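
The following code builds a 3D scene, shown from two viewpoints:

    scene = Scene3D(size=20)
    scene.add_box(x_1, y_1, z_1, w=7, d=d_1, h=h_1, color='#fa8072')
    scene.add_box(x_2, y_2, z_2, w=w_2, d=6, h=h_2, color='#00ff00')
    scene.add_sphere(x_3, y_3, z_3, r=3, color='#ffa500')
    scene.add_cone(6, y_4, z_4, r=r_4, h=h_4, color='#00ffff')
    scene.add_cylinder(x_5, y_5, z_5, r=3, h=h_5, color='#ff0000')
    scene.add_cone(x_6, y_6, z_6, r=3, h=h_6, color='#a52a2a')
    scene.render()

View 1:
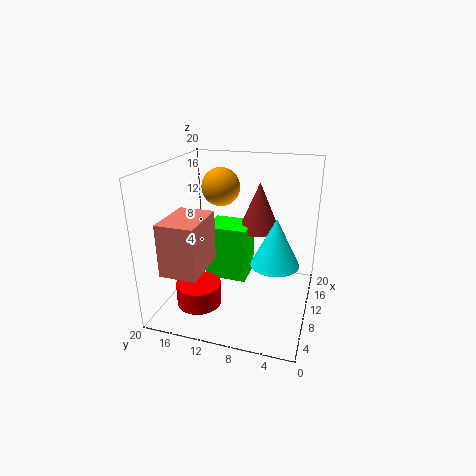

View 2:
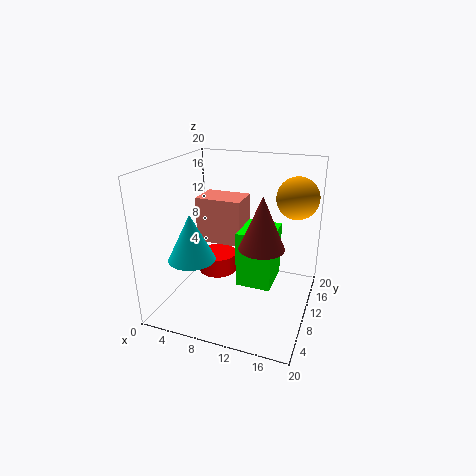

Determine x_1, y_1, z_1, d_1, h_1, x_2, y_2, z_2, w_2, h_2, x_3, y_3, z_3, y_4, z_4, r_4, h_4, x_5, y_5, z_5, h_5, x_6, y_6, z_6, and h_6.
x_1 = 2, y_1 = 13, z_1 = 7, d_1 = 5, h_1 = 7, x_2 = 10, y_2 = 9, z_2 = 3, w_2 = 5, h_2 = 8, x_3 = 17, y_3 = 15, z_3 = 15, y_4 = 4, z_4 = 9, r_4 = 3, h_4 = 6, x_5 = 5, y_5 = 14, z_5 = 2, h_5 = 3, x_6 = 14, y_6 = 8, z_6 = 10, h_6 = 7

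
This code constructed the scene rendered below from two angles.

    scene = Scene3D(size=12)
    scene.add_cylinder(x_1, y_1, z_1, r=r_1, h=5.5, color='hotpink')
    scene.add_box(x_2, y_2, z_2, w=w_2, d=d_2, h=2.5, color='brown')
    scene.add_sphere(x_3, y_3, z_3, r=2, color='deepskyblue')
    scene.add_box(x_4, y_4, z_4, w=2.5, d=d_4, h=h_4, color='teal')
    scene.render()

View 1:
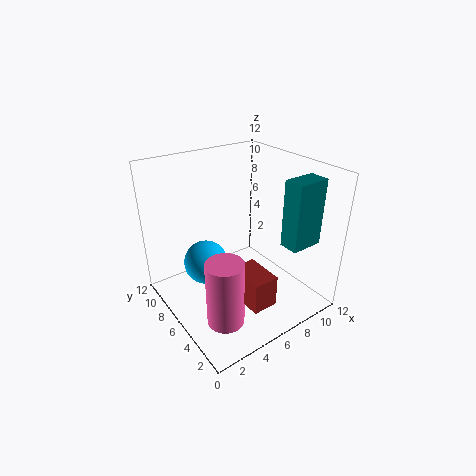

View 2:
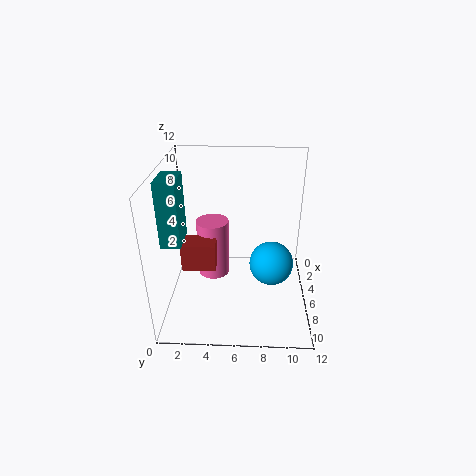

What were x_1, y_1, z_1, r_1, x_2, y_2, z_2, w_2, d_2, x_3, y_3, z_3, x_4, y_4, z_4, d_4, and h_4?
x_1 = 3; y_1 = 3.5; z_1 = 0.5; r_1 = 1.5; x_2 = 4; y_2 = 1; z_2 = 2.5; w_2 = 2; d_2 = 3; x_3 = 4.5; y_3 = 9; z_3 = 2.5; x_4 = 7; y_4 = 0.5; z_4 = 7; d_4 = 1.5; h_4 = 5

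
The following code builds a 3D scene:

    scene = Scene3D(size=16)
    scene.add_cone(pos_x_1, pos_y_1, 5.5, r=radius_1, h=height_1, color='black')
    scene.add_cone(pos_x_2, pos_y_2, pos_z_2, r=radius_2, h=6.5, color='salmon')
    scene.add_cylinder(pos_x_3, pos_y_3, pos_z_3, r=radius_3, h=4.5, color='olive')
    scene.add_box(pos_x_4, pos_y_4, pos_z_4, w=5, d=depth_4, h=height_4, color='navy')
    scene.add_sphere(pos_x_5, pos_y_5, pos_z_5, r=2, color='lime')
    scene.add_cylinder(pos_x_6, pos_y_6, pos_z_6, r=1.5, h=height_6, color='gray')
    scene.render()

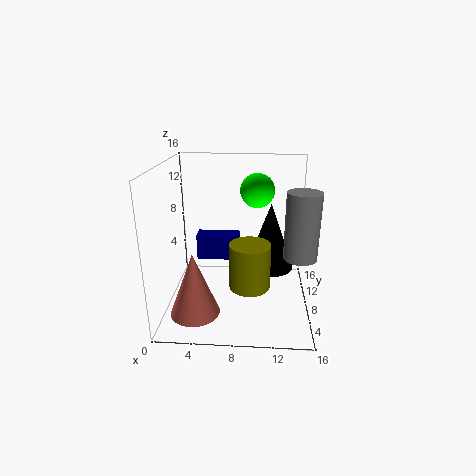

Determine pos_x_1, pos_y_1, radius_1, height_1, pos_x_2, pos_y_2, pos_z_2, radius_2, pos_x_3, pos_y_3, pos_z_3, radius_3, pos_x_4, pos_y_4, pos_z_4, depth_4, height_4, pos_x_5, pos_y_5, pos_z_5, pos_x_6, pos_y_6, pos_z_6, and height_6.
pos_x_1 = 11.5
pos_y_1 = 6.5
radius_1 = 2.5
height_1 = 7
pos_x_2 = 4
pos_y_2 = 2.5
pos_z_2 = 2
radius_2 = 2.5
pos_x_3 = 9.5
pos_y_3 = 3
pos_z_3 = 5
radius_3 = 2
pos_x_4 = 3
pos_y_4 = 9.5
pos_z_4 = 4.5
depth_4 = 2
height_4 = 3
pos_x_5 = 10
pos_y_5 = 11.5
pos_z_5 = 12.5
pos_x_6 = 14
pos_y_6 = 1.5
pos_z_6 = 9
height_6 = 6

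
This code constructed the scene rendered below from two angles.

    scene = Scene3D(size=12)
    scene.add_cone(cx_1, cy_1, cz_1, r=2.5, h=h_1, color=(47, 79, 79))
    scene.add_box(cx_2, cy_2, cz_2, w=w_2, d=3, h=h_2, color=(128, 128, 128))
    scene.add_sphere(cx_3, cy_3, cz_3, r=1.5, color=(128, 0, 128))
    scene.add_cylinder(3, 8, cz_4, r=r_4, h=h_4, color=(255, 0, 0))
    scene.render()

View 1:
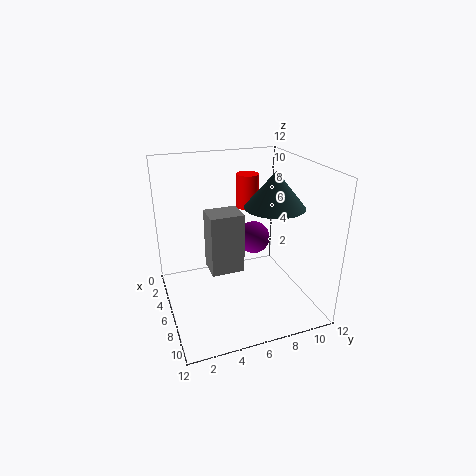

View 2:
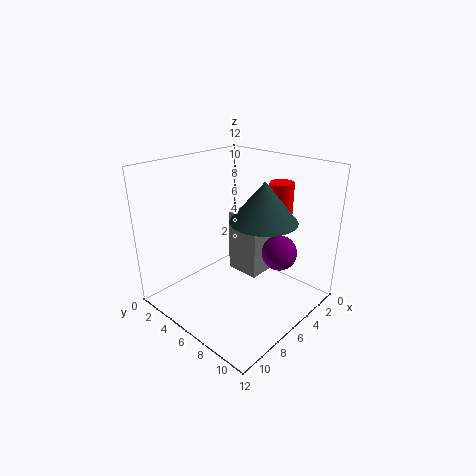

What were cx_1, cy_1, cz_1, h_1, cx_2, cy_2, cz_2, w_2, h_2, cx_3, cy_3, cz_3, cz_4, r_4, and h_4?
cx_1 = 6.5; cy_1 = 9; cz_1 = 8.5; h_1 = 3; cx_2 = 2.5; cy_2 = 4; cz_2 = 2; w_2 = 2.5; h_2 = 5.5; cx_3 = 3.5; cy_3 = 8.5; cz_3 = 4.5; cz_4 = 7.5; r_4 = 1; h_4 = 3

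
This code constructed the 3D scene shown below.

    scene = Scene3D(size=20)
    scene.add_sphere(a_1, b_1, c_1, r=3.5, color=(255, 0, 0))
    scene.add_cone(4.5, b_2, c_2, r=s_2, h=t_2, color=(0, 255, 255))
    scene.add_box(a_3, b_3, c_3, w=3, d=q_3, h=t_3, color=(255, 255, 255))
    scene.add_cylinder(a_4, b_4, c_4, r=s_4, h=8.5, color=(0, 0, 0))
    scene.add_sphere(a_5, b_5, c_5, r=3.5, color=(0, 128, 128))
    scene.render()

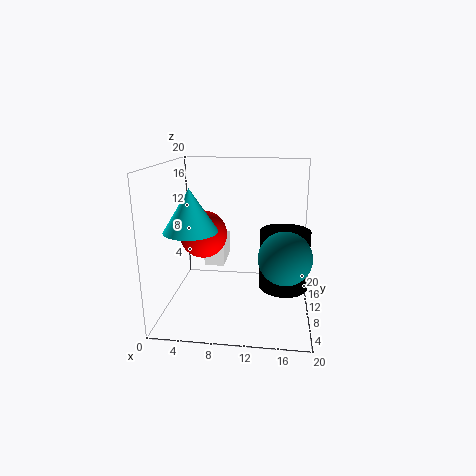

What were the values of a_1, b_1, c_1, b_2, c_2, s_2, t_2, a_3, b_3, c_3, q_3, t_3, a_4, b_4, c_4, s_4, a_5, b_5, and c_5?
a_1 = 4.5, b_1 = 12.5, c_1 = 9.5, b_2 = 6, c_2 = 12, s_2 = 3.5, t_2 = 5.5, a_3 = 4.5, b_3 = 12.5, c_3 = 4.5, q_3 = 6.5, t_3 = 3.5, a_4 = 16.5, b_4 = 11, c_4 = 2.5, s_4 = 3.5, a_5 = 16.5, b_5 = 7, c_5 = 8.5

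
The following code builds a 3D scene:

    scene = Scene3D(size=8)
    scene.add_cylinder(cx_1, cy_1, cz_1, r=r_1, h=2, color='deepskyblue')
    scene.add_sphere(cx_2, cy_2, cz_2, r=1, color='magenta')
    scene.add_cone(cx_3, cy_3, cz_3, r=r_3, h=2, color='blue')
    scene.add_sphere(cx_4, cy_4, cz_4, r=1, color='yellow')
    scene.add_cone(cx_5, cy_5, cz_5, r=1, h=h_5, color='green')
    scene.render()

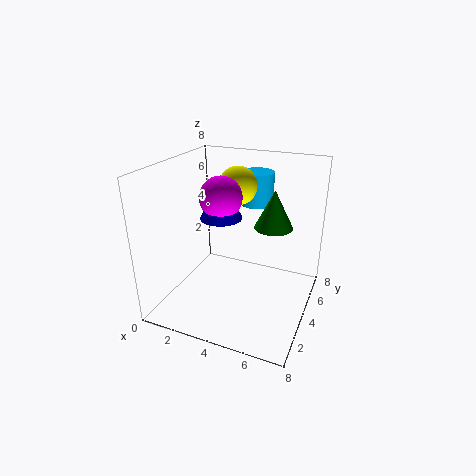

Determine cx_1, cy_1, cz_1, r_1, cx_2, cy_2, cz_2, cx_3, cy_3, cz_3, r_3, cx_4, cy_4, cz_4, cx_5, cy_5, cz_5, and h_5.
cx_1 = 4; cy_1 = 7; cz_1 = 5; r_1 = 1; cx_2 = 4; cy_2 = 2; cz_2 = 7; cx_3 = 4; cy_3 = 2; cz_3 = 6; r_3 = 1; cx_4 = 4; cy_4 = 4; cz_4 = 7; cx_5 = 6; cy_5 = 4; cz_5 = 5; h_5 = 2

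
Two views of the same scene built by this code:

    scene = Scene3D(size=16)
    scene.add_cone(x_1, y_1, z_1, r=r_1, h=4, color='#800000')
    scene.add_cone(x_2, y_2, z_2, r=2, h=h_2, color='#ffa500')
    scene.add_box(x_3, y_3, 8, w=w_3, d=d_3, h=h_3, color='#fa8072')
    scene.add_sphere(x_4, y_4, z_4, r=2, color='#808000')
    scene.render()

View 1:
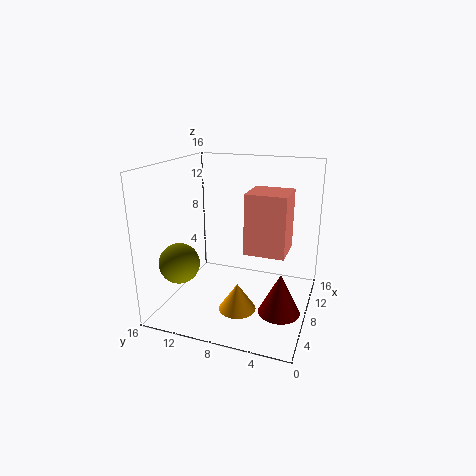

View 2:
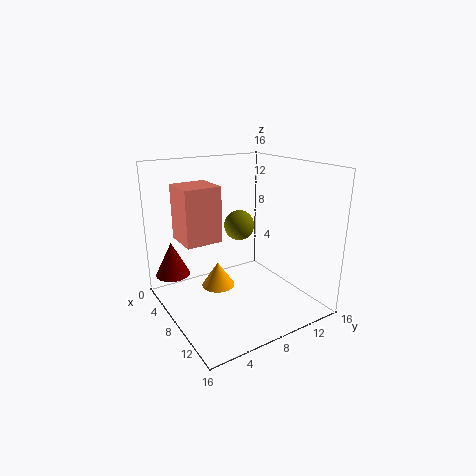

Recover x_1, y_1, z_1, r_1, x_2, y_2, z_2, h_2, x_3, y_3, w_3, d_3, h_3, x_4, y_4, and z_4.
x_1 = 3; y_1 = 2; z_1 = 3; r_1 = 2; x_2 = 5; y_2 = 7; z_2 = 1; h_2 = 3; x_3 = 4; y_3 = 2; w_3 = 4; d_3 = 4; h_3 = 6; x_4 = 2; y_4 = 12; z_4 = 7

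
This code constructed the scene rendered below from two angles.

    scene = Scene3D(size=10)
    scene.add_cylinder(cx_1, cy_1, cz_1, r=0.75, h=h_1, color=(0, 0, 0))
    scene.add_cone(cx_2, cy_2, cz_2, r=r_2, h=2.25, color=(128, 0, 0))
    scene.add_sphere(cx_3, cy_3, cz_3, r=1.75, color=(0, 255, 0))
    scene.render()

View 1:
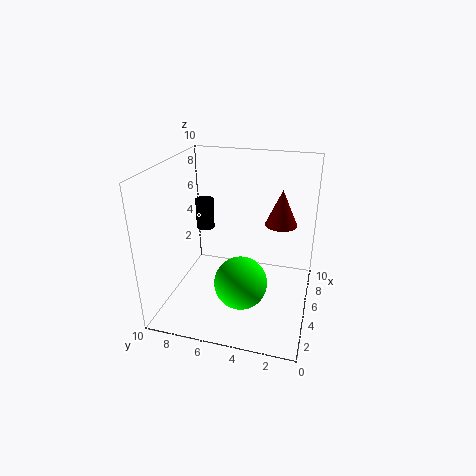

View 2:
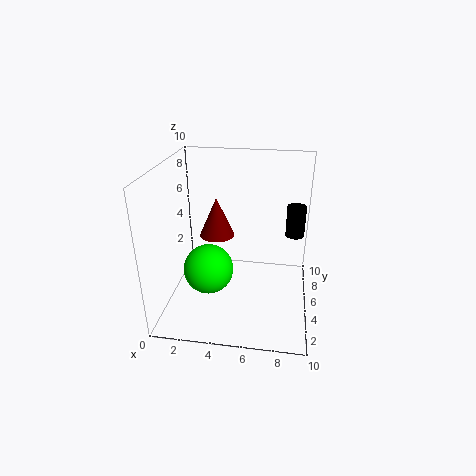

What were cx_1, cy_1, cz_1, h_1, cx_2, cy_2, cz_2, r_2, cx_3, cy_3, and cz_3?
cx_1 = 9
cy_1 = 9
cz_1 = 3.5
h_1 = 2.5
cx_2 = 4.25
cy_2 = 2
cz_2 = 6.75
r_2 = 1
cx_3 = 3
cy_3 = 4.25
cz_3 = 2.75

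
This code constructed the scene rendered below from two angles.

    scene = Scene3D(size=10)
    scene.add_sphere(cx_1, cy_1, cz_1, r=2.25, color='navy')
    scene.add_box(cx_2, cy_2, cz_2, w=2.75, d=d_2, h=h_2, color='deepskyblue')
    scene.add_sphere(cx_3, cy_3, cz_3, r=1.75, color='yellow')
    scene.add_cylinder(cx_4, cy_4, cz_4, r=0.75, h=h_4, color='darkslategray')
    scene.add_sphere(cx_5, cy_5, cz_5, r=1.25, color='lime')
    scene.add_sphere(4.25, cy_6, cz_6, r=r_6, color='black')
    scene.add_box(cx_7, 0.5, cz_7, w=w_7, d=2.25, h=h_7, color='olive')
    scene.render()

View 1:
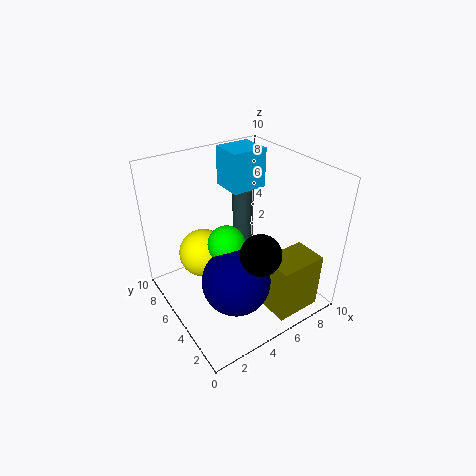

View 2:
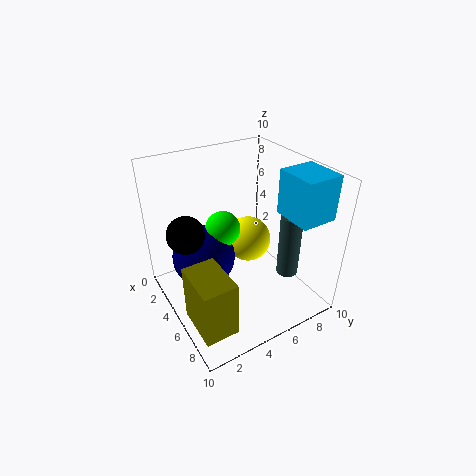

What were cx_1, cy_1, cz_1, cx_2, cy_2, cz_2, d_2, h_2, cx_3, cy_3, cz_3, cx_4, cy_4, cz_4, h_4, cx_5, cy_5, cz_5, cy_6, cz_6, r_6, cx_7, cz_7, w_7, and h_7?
cx_1 = 3.5, cy_1 = 3, cz_1 = 3.25, cx_2 = 6.25, cy_2 = 7.25, cz_2 = 7, d_2 = 2.5, h_2 = 3, cx_3 = 3.25, cy_3 = 7, cz_3 = 3.25, cx_4 = 7.25, cy_4 = 7.75, cz_4 = 2.5, h_4 = 4.5, cx_5 = 3.75, cy_5 = 4.5, cz_5 = 5.25, cy_6 = 1.5, cz_6 = 6, r_6 = 1.25, cx_7 = 5.5, cz_7 = 0.5, w_7 = 3.25, h_7 = 4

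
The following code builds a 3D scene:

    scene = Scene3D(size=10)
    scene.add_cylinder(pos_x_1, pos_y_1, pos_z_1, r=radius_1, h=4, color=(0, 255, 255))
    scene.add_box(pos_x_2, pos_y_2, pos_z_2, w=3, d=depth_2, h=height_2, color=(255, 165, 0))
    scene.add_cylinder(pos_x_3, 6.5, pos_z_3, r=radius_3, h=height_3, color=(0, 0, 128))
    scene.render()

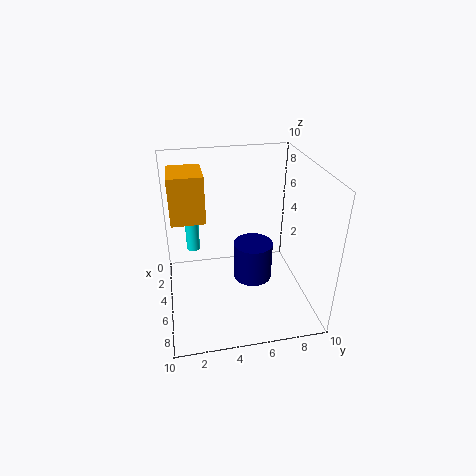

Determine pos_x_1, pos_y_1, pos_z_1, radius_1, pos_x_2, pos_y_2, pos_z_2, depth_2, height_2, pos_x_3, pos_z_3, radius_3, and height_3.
pos_x_1 = 2.5, pos_y_1 = 2, pos_z_1 = 3, radius_1 = 0.5, pos_x_2 = 0.5, pos_y_2 = 0.5, pos_z_2 = 5.5, depth_2 = 2.5, height_2 = 3.5, pos_x_3 = 3.5, pos_z_3 = 0.5, radius_3 = 1.5, height_3 = 3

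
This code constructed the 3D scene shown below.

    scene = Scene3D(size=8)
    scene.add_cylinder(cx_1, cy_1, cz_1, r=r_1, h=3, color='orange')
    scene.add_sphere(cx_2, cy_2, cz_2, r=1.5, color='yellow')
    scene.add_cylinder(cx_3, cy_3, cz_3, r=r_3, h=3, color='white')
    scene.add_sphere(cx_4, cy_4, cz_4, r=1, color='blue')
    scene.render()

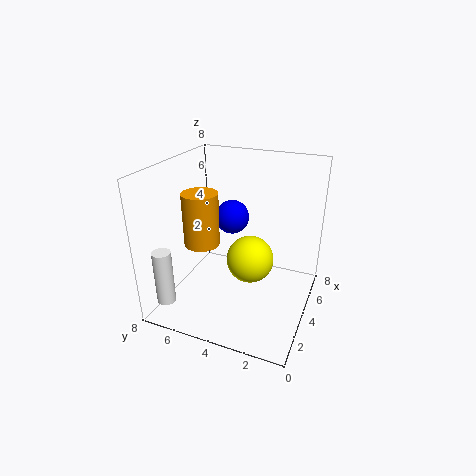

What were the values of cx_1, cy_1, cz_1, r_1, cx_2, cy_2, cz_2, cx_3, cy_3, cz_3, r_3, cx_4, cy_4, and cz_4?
cx_1 = 3.5; cy_1 = 6; cz_1 = 3.5; r_1 = 1; cx_2 = 6; cy_2 = 4; cz_2 = 1.5; cx_3 = 1; cy_3 = 7; cz_3 = 1; r_3 = 0.5; cx_4 = 5.5; cy_4 = 5; cz_4 = 4.5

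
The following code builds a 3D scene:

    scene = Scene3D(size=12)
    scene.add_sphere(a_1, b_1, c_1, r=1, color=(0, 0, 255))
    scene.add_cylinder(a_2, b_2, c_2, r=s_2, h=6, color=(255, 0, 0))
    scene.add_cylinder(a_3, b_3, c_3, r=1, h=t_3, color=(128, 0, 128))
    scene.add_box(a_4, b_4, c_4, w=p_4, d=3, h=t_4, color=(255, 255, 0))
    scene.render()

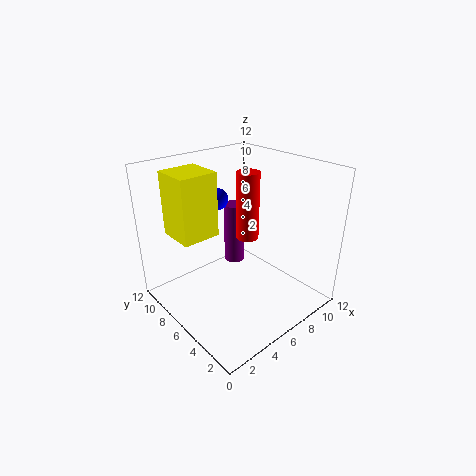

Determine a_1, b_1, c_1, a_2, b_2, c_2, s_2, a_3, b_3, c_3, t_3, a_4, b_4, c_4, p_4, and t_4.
a_1 = 7, b_1 = 10, c_1 = 8, a_2 = 8, b_2 = 7, c_2 = 5, s_2 = 1, a_3 = 9, b_3 = 10, c_3 = 1, t_3 = 6, a_4 = 1, b_4 = 6, c_4 = 7, p_4 = 3, t_4 = 5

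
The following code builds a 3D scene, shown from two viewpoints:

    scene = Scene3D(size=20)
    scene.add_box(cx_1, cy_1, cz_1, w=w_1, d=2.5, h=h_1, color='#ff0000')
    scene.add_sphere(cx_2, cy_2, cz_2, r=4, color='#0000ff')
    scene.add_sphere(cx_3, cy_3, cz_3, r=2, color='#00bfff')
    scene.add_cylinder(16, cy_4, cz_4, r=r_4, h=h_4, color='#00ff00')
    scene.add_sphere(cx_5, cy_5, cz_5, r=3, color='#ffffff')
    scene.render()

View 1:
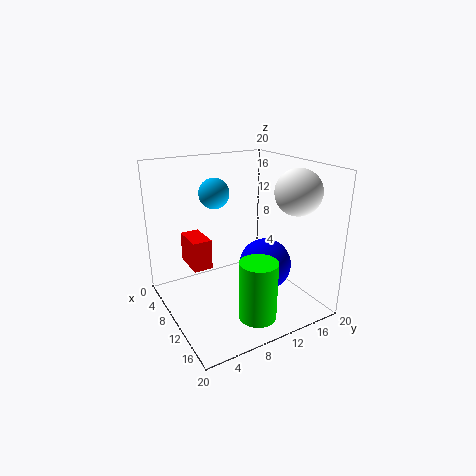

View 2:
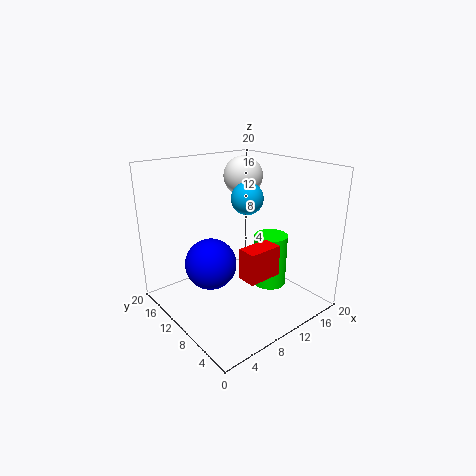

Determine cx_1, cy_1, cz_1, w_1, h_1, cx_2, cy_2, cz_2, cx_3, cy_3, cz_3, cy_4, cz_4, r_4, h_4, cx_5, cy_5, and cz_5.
cx_1 = 6.5; cy_1 = 3; cz_1 = 7; w_1 = 4.5; h_1 = 4; cx_2 = 9; cy_2 = 15.5; cz_2 = 4; cx_3 = 9; cy_3 = 7; cz_3 = 16.5; cy_4 = 9.5; cz_4 = 1; r_4 = 2.5; h_4 = 8; cx_5 = 15.5; cy_5 = 15.5; cz_5 = 17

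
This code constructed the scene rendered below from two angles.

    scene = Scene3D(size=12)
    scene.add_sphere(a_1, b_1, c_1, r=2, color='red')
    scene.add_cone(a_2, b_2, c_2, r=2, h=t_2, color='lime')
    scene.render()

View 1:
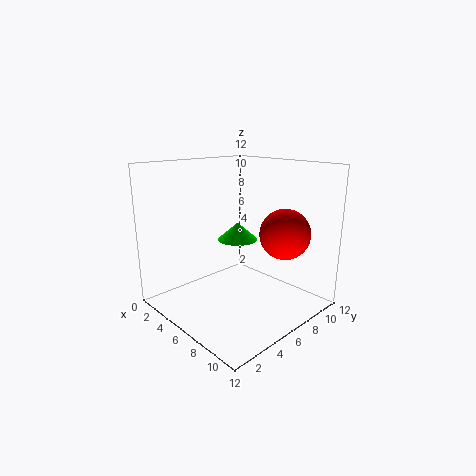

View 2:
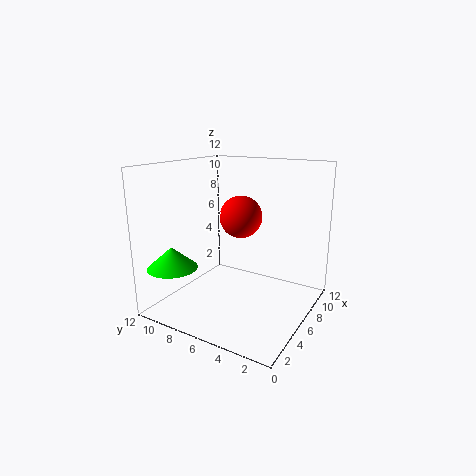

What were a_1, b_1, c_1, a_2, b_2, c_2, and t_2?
a_1 = 9.5
b_1 = 7.75
c_1 = 6.75
a_2 = 2
b_2 = 9.75
c_2 = 4
t_2 = 1.75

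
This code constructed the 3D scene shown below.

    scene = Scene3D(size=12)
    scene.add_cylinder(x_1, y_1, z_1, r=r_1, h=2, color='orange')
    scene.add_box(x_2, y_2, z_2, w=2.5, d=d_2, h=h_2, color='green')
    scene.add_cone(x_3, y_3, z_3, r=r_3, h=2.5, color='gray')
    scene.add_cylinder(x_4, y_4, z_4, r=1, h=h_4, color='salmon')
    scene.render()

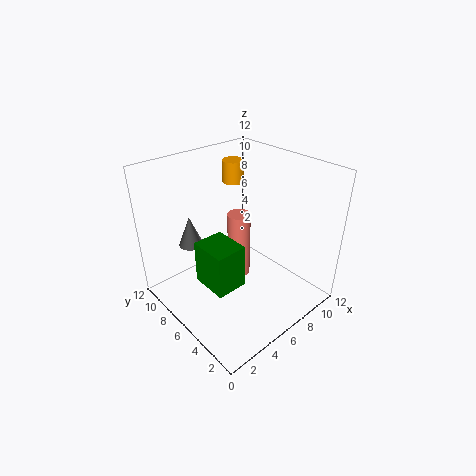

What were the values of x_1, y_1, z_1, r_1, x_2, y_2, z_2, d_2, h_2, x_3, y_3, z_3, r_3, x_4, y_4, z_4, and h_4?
x_1 = 9, y_1 = 10, z_1 = 9, r_1 = 1, x_2 = 2, y_2 = 3.5, z_2 = 3.5, d_2 = 3, h_2 = 3.5, x_3 = 3, y_3 = 8.5, z_3 = 5.5, r_3 = 1, x_4 = 7, y_4 = 7, z_4 = 1.5, h_4 = 6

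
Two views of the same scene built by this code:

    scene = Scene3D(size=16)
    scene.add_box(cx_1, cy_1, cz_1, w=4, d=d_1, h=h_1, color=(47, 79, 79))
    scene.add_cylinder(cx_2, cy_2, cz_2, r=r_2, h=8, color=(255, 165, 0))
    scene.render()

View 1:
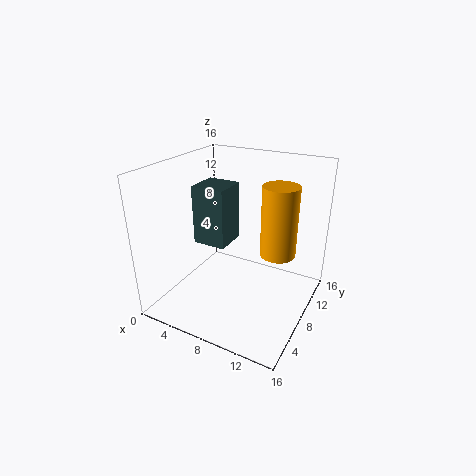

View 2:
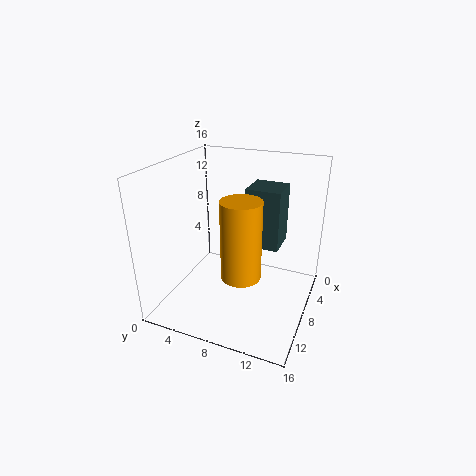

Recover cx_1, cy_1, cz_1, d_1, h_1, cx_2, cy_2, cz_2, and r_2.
cx_1 = 2, cy_1 = 8, cz_1 = 6, d_1 = 4, h_1 = 7, cx_2 = 12, cy_2 = 10, cz_2 = 6, r_2 = 2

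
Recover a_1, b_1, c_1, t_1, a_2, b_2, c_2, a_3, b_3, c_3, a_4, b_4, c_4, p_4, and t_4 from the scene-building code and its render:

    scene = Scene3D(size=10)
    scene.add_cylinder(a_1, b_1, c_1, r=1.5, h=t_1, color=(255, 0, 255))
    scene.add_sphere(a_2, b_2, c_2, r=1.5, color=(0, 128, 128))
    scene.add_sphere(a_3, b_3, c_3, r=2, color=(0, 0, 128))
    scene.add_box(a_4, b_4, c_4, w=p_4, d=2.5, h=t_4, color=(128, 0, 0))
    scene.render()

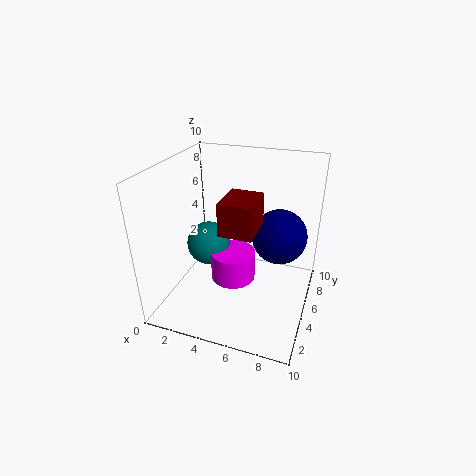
a_1 = 5
b_1 = 4
c_1 = 2.5
t_1 = 2
a_2 = 3
b_2 = 4.5
c_2 = 4.5
a_3 = 7.5
b_3 = 7
c_3 = 4.5
a_4 = 5
b_4 = 1.5
c_4 = 7
p_4 = 2
t_4 = 2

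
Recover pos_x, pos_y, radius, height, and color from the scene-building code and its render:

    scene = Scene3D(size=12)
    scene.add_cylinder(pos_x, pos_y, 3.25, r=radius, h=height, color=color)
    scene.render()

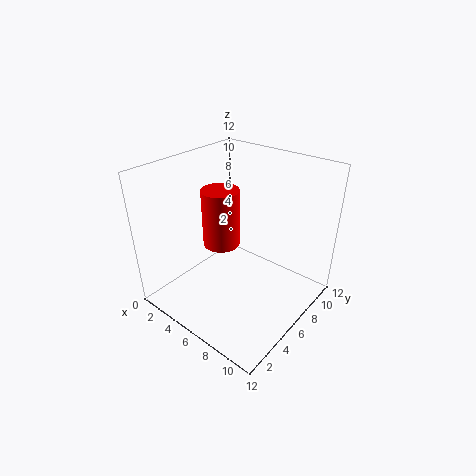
pos_x = 2.5, pos_y = 7.75, radius = 1.75, height = 5.5, color = 'red'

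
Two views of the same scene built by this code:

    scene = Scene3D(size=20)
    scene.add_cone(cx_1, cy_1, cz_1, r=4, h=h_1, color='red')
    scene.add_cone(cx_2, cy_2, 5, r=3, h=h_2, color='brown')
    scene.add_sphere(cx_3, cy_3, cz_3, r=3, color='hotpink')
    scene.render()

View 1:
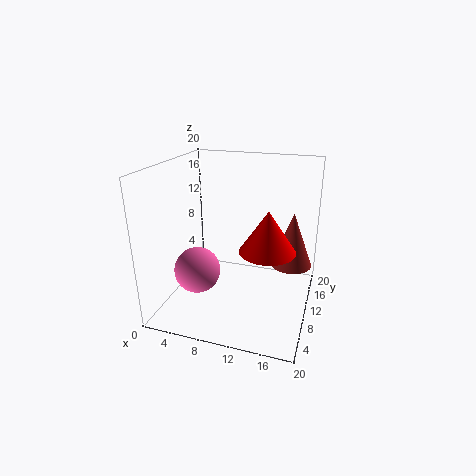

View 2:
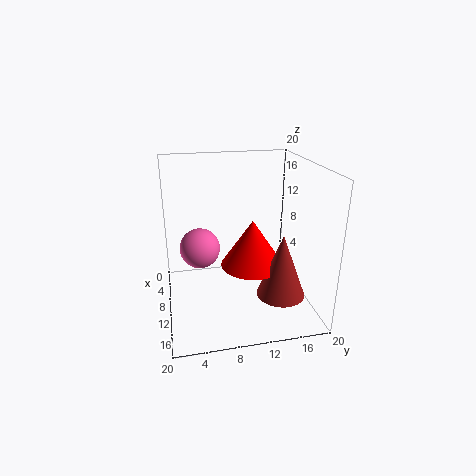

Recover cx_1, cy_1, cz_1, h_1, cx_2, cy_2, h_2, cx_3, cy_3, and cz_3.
cx_1 = 14; cy_1 = 11; cz_1 = 8; h_1 = 6; cx_2 = 17; cy_2 = 14; h_2 = 8; cx_3 = 6; cy_3 = 5; cz_3 = 7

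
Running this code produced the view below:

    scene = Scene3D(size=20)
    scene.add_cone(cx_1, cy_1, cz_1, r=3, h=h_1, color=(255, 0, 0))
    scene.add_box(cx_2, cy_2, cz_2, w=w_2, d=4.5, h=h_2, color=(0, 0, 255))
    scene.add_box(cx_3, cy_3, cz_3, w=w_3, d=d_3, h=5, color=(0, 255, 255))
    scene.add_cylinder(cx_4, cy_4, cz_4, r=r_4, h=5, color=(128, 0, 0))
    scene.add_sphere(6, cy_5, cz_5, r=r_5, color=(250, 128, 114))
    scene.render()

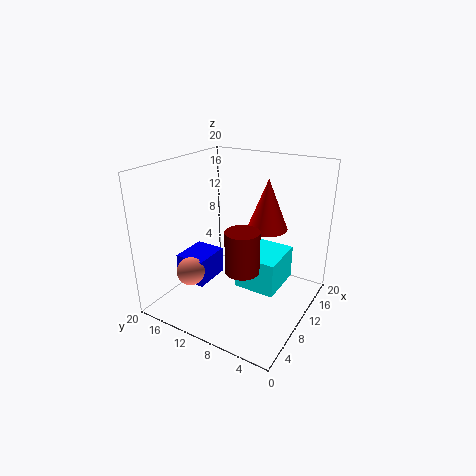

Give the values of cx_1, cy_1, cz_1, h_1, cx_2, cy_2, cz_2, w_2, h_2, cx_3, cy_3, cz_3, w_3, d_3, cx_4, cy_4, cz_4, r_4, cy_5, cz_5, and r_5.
cx_1 = 15; cy_1 = 8; cz_1 = 10; h_1 = 7.5; cx_2 = 6.5; cy_2 = 14; cz_2 = 2.5; w_2 = 5.5; h_2 = 4; cx_3 = 10; cy_3 = 4.5; cz_3 = 2; w_3 = 7; d_3 = 6; cx_4 = 3.5; cy_4 = 5.5; cz_4 = 9.5; r_4 = 2; cy_5 = 15.5; cz_5 = 5; r_5 = 2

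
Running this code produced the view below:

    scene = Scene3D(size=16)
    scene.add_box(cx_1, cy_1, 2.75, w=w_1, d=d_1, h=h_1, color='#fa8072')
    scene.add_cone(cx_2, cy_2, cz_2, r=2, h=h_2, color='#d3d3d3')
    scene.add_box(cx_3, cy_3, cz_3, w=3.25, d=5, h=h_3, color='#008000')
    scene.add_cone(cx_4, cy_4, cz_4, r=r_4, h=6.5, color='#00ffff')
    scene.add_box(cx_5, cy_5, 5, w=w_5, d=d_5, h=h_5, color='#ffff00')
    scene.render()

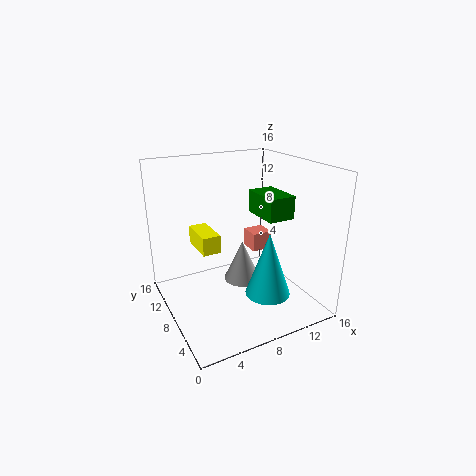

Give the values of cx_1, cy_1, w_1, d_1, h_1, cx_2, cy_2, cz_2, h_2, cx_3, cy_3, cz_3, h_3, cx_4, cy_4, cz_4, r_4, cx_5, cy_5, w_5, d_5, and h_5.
cx_1 = 13.25
cy_1 = 13.25
w_1 = 2.75
d_1 = 2.75
h_1 = 2.5
cx_2 = 8
cy_2 = 7
cz_2 = 3.5
h_2 = 4.5
cx_3 = 11.75
cy_3 = 7.25
cz_3 = 9.25
h_3 = 2.75
cx_4 = 8.5
cy_4 = 2.5
cz_4 = 4
r_4 = 2.25
cx_5 = 5
cy_5 = 11
w_5 = 2.25
d_5 = 4.75
h_5 = 2.25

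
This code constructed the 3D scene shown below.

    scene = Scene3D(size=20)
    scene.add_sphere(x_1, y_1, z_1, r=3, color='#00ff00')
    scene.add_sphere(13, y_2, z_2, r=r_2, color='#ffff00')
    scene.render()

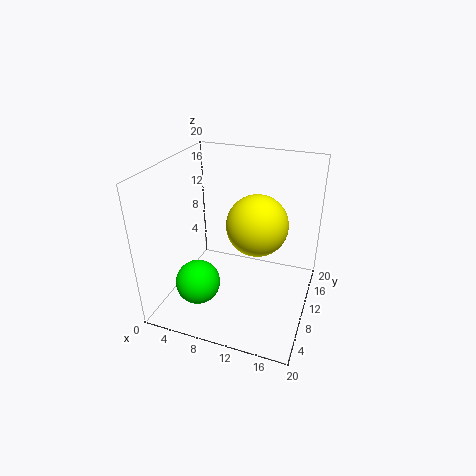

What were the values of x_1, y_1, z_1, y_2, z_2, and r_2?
x_1 = 6; y_1 = 5; z_1 = 5; y_2 = 9; z_2 = 13; r_2 = 4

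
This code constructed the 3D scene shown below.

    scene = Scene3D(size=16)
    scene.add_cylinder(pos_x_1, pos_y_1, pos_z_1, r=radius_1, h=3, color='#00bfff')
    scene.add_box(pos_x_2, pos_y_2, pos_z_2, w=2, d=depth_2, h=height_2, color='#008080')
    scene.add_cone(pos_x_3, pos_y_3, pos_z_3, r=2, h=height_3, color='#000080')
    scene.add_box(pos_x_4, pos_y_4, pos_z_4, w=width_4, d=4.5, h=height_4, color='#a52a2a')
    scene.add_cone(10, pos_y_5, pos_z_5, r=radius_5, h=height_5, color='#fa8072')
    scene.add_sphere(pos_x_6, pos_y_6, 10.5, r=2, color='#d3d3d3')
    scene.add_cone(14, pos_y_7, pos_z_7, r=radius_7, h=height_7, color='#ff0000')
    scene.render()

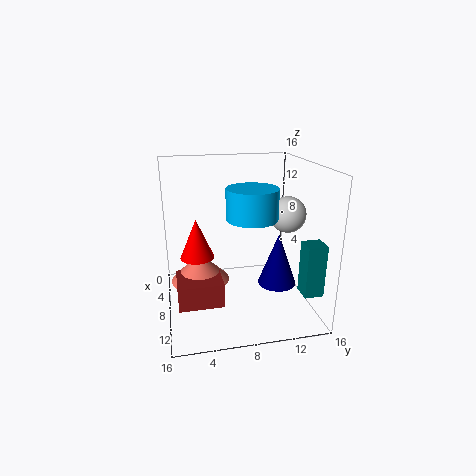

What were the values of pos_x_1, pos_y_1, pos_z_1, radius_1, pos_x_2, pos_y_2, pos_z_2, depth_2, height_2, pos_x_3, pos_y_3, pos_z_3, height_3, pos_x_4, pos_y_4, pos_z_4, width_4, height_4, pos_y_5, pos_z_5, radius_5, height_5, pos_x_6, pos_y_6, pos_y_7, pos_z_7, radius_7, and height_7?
pos_x_1 = 12, pos_y_1 = 8.5, pos_z_1 = 11.5, radius_1 = 2.5, pos_x_2 = 12.5, pos_y_2 = 13.5, pos_z_2 = 3.5, depth_2 = 2, height_2 = 5.5, pos_x_3 = 11.5, pos_y_3 = 11.5, pos_z_3 = 4, height_3 = 5.5, pos_x_4 = 9.5, pos_y_4 = 1, pos_z_4 = 3, width_4 = 4, height_4 = 2.5, pos_y_5 = 3.5, pos_z_5 = 4.5, radius_5 = 3, height_5 = 3, pos_x_6 = 8.5, pos_y_6 = 13.5, pos_y_7 = 3, pos_z_7 = 9, radius_7 = 1.5, height_7 = 3.5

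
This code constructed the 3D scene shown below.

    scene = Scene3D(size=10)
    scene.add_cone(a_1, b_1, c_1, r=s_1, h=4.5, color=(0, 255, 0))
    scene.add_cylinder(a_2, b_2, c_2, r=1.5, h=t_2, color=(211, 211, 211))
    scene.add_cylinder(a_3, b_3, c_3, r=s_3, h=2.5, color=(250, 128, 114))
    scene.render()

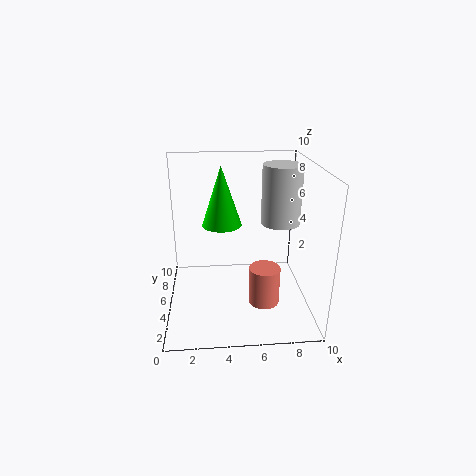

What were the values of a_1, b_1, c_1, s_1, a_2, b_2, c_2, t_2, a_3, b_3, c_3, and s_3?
a_1 = 4; b_1 = 7.5; c_1 = 5; s_1 = 1.5; a_2 = 8.5; b_2 = 7.5; c_2 = 5; t_2 = 4.5; a_3 = 6.5; b_3 = 2.5; c_3 = 1.5; s_3 = 1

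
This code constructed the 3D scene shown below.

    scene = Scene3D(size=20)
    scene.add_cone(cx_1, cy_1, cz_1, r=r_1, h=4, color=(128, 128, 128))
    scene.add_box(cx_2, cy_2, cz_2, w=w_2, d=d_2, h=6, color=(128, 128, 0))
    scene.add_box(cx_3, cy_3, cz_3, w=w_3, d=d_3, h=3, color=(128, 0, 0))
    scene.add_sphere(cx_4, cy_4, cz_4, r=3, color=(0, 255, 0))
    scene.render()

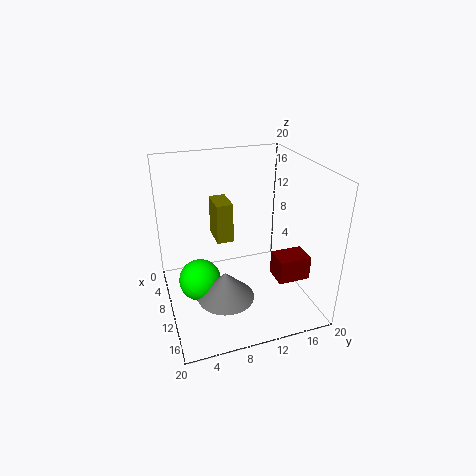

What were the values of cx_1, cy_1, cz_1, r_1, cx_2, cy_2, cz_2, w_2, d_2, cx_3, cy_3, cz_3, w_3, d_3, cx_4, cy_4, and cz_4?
cx_1 = 12
cy_1 = 7.5
cz_1 = 2
r_1 = 4
cx_2 = 2
cy_2 = 8
cz_2 = 7.5
w_2 = 4.5
d_2 = 2.5
cx_3 = 15.5
cy_3 = 12.5
cz_3 = 7.5
w_3 = 3
d_3 = 4
cx_4 = 9
cy_4 = 4.5
cz_4 = 3.5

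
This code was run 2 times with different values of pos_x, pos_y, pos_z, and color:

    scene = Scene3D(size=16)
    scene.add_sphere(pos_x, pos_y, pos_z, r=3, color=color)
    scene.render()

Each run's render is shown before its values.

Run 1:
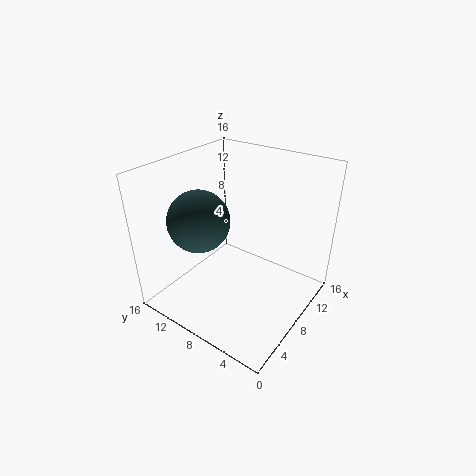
pos_x = 3
pos_y = 9
pos_z = 12
color = 'darkslategray'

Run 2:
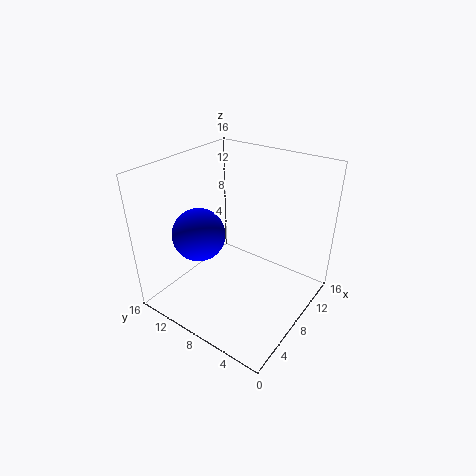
pos_x = 6
pos_y = 12
pos_z = 8
color = 'blue'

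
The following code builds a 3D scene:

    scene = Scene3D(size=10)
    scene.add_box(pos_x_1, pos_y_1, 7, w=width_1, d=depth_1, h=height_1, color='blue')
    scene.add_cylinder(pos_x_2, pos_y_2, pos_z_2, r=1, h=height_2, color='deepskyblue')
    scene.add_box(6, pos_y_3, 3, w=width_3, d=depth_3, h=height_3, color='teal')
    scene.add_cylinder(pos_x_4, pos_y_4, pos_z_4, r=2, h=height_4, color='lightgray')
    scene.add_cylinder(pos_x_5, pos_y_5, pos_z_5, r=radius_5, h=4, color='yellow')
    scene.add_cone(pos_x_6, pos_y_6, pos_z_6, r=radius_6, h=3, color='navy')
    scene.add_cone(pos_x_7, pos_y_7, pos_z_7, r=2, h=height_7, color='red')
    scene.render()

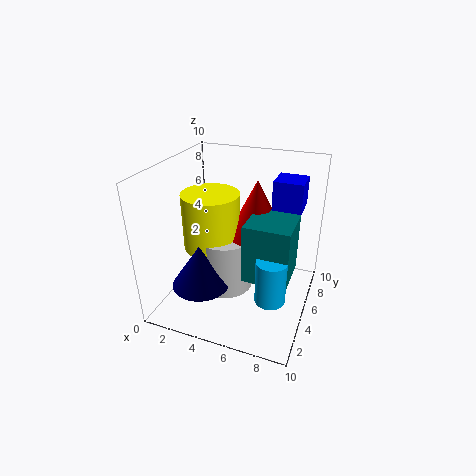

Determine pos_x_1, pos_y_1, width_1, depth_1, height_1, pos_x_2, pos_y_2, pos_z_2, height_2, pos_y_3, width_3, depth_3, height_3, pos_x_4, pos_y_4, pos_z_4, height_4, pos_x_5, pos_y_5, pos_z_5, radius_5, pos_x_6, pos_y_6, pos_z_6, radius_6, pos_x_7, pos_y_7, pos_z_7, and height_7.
pos_x_1 = 7, pos_y_1 = 6, width_1 = 2, depth_1 = 2, height_1 = 2, pos_x_2 = 8, pos_y_2 = 3, pos_z_2 = 2, height_2 = 3, pos_y_3 = 3, width_3 = 3, depth_3 = 3, height_3 = 4, pos_x_4 = 4, pos_y_4 = 5, pos_z_4 = 1, height_4 = 4, pos_x_5 = 3, pos_y_5 = 5, pos_z_5 = 4, radius_5 = 2, pos_x_6 = 3, pos_y_6 = 3, pos_z_6 = 2, radius_6 = 2, pos_x_7 = 6, pos_y_7 = 6, pos_z_7 = 5, height_7 = 4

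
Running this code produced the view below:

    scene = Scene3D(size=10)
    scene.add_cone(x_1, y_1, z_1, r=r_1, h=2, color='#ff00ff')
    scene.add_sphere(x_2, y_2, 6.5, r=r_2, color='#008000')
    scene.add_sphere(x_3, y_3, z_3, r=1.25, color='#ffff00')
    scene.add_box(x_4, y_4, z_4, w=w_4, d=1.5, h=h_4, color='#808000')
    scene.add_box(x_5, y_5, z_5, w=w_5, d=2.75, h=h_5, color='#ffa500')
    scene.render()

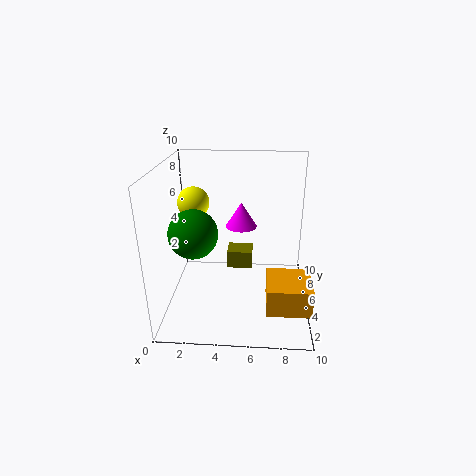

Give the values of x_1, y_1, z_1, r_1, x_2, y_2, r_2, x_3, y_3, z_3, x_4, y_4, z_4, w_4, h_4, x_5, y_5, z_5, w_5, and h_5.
x_1 = 5
y_1 = 8.75
z_1 = 4.25
r_1 = 1.25
x_2 = 2.5
y_2 = 2.25
r_2 = 1.5
x_3 = 1.25
y_3 = 8.5
z_3 = 6.25
x_4 = 4.25
y_4 = 4.75
z_4 = 2.75
w_4 = 1.75
h_4 = 1.25
x_5 = 7
y_5 = 0.5
z_5 = 2
w_5 = 2.75
h_5 = 1.75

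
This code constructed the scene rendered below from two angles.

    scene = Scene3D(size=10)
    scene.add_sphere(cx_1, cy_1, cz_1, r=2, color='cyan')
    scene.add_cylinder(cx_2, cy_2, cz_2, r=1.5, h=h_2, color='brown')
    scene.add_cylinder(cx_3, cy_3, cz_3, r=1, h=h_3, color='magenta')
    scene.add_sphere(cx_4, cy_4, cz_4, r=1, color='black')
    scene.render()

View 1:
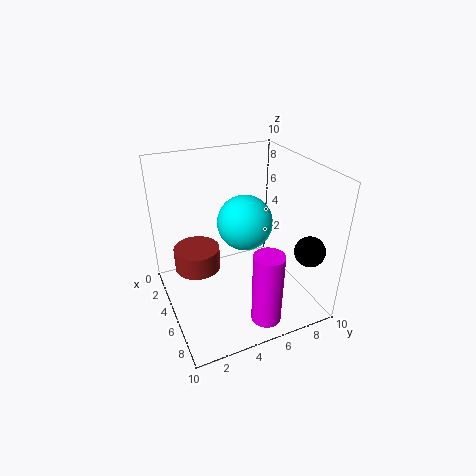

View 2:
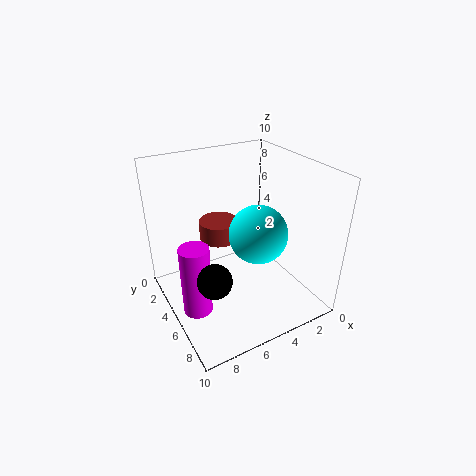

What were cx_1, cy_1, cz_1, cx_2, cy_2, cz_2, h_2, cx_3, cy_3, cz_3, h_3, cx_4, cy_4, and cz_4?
cx_1 = 4
cy_1 = 6
cz_1 = 5.5
cx_2 = 5
cy_2 = 2
cz_2 = 3.5
h_2 = 1.5
cx_3 = 8.5
cy_3 = 5.5
cz_3 = 0.5
h_3 = 5
cx_4 = 8.5
cy_4 = 8.5
cz_4 = 5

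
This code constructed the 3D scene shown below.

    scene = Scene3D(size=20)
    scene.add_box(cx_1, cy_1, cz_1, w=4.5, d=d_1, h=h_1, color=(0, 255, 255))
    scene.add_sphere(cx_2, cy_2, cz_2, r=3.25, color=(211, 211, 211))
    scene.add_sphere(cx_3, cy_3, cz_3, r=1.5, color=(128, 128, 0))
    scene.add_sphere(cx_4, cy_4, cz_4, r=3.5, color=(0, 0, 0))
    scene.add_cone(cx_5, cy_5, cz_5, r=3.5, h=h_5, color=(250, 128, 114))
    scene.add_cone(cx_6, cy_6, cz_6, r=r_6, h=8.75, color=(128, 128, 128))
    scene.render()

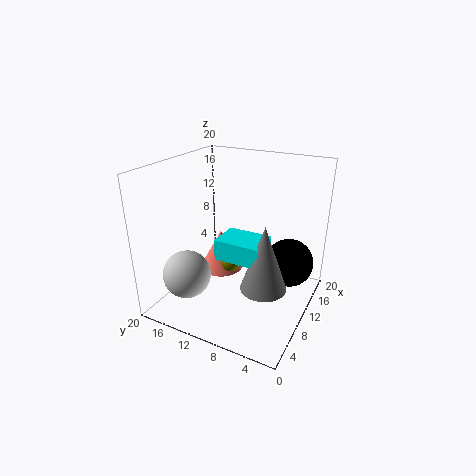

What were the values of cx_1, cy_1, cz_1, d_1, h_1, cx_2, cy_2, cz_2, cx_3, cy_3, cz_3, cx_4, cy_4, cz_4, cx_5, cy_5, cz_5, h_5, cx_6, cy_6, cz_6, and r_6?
cx_1 = 5.75; cy_1 = 5.25; cz_1 = 8.5; d_1 = 6; h_1 = 2.75; cx_2 = 4.5; cy_2 = 15; cz_2 = 5.75; cx_3 = 13.75; cy_3 = 13.25; cz_3 = 3.25; cx_4 = 14.25; cy_4 = 3.75; cz_4 = 5.5; cx_5 = 15; cy_5 = 15.75; cz_5 = 1.25; h_5 = 6.5; cx_6 = 7; cy_6 = 4.75; cz_6 = 5.25; r_6 = 3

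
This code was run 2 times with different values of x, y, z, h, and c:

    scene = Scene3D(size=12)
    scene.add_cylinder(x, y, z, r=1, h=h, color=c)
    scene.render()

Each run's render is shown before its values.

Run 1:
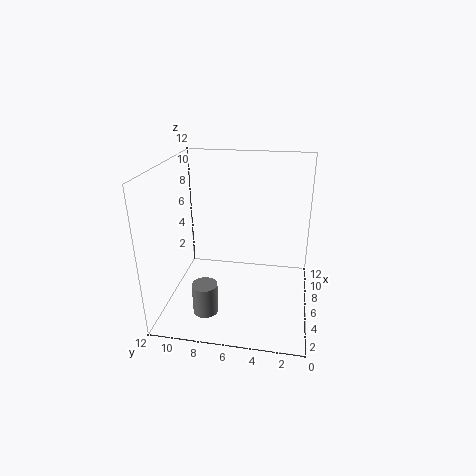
x = 2.5
y = 8
z = 1
h = 2.5
c = 'gray'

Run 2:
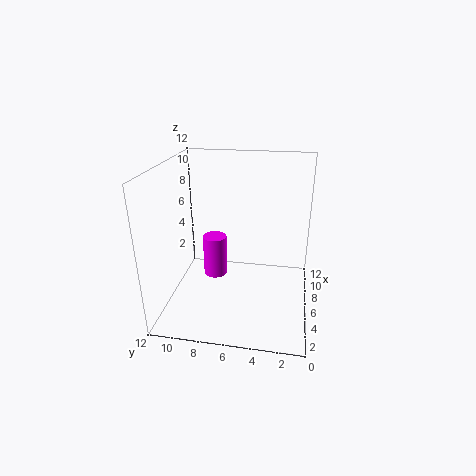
x = 6
y = 8
z = 2.5
h = 3.5
c = 'magenta'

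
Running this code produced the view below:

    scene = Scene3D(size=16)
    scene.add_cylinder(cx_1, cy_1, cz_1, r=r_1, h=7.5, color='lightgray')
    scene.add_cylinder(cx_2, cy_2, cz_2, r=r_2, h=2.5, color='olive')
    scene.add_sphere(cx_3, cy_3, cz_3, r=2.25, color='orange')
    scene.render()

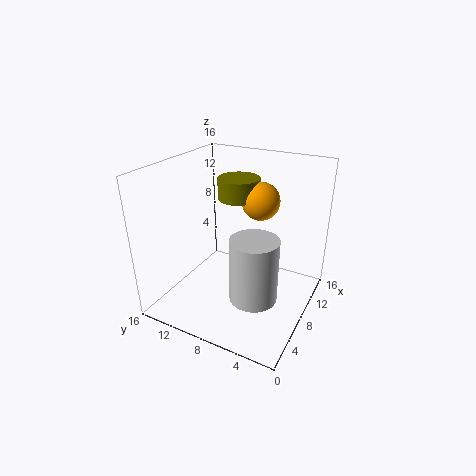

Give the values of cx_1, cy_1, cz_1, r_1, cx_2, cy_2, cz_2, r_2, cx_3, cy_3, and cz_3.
cx_1 = 7.5; cy_1 = 5.75; cz_1 = 1; r_1 = 2.75; cx_2 = 12; cy_2 = 10; cz_2 = 11; r_2 = 2.5; cx_3 = 12.25; cy_3 = 7.25; cz_3 = 11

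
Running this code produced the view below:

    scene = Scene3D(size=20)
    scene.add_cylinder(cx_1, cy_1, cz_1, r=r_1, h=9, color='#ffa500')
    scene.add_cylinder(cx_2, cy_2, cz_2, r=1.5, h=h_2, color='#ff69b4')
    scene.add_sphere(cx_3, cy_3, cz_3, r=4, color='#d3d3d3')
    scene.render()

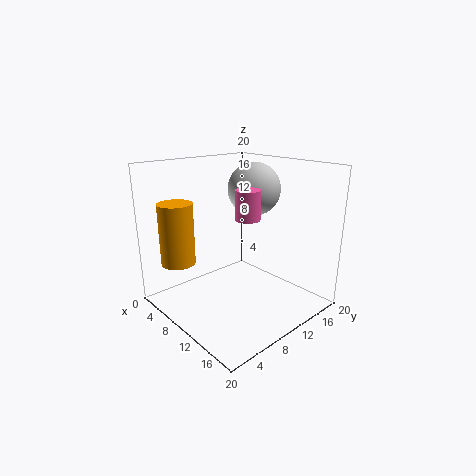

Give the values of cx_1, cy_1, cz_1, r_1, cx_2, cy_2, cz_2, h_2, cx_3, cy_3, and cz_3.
cx_1 = 3
cy_1 = 4.5
cz_1 = 5.5
r_1 = 2.5
cx_2 = 15
cy_2 = 7
cz_2 = 14.5
h_2 = 3.5
cx_3 = 7
cy_3 = 16
cz_3 = 15.5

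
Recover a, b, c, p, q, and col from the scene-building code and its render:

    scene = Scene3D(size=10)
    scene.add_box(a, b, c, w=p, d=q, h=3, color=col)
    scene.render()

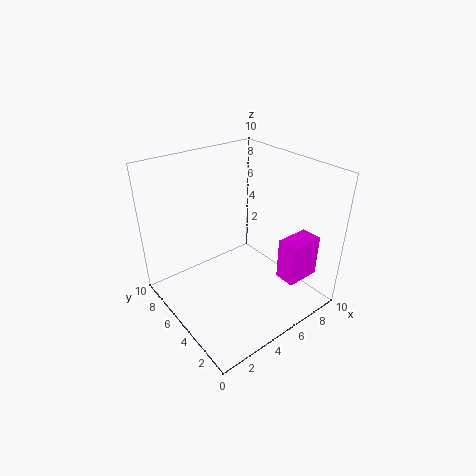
a = 7; b = 1.5; c = 2; p = 2.5; q = 1.5; col = 'magenta'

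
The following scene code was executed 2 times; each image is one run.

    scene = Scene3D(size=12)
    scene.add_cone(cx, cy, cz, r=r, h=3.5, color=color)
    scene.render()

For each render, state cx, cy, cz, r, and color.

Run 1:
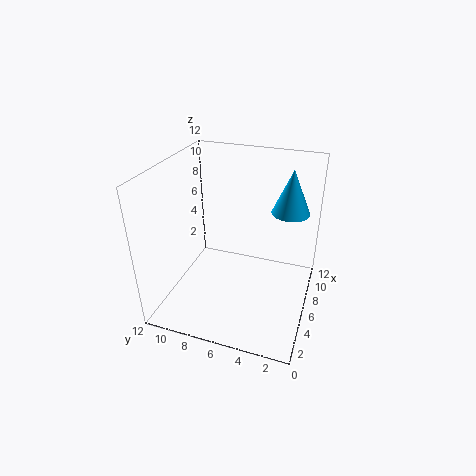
cx = 7; cy = 2; cz = 8.5; r = 1.5; color = 'deepskyblue'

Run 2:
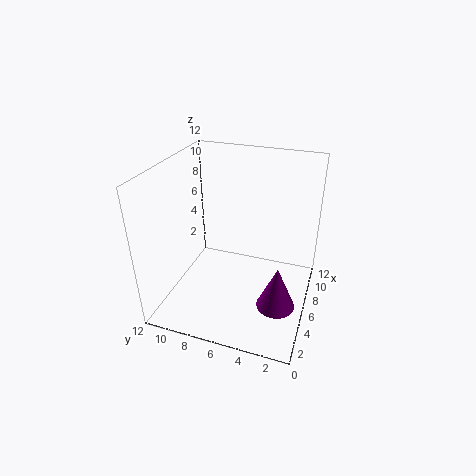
cx = 3.5; cy = 2; cz = 2; r = 1.5; color = 'purple'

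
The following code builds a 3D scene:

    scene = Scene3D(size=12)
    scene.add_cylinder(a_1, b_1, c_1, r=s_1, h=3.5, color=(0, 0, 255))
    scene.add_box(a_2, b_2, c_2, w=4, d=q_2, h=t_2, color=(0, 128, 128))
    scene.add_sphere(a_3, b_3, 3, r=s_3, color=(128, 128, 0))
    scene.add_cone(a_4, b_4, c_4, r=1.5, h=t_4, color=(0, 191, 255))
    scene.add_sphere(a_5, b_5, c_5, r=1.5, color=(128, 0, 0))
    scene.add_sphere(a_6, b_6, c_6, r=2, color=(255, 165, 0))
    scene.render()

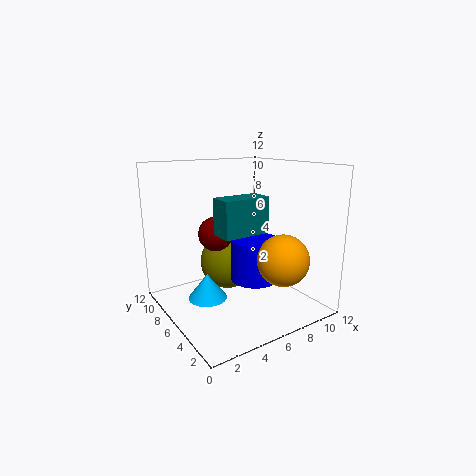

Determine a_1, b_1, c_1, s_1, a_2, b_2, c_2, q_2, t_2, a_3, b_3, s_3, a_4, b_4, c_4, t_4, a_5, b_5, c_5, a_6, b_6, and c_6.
a_1 = 7; b_1 = 5; c_1 = 2.5; s_1 = 2; a_2 = 4; b_2 = 4.5; c_2 = 6.5; q_2 = 2; t_2 = 3; a_3 = 6.5; b_3 = 8.5; s_3 = 2.5; a_4 = 2.5; b_4 = 5; c_4 = 2; t_4 = 2; a_5 = 5; b_5 = 8; c_5 = 6; a_6 = 7.5; b_6 = 2; c_6 = 5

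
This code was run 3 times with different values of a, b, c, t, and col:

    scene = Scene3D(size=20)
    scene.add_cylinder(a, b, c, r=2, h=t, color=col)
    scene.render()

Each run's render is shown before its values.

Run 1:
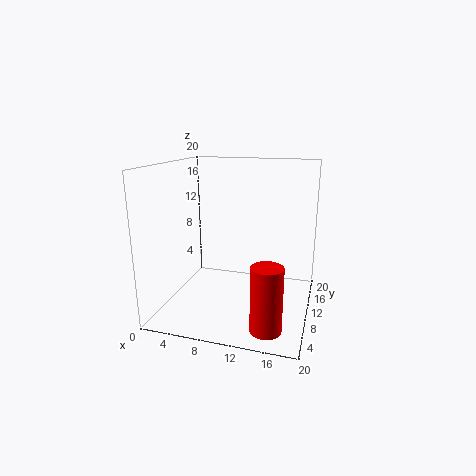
a = 15.5, b = 3.5, c = 0.5, t = 8.5, col = 'red'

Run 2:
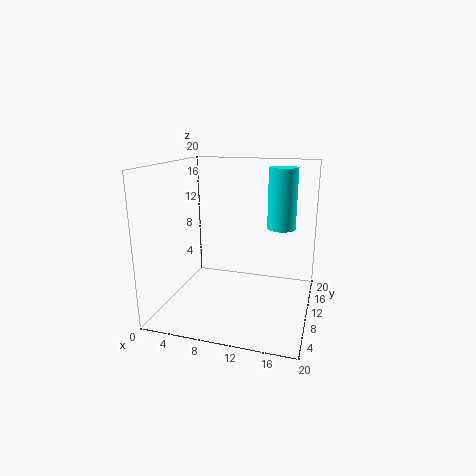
a = 15.5, b = 13, c = 11, t = 8.5, col = 'cyan'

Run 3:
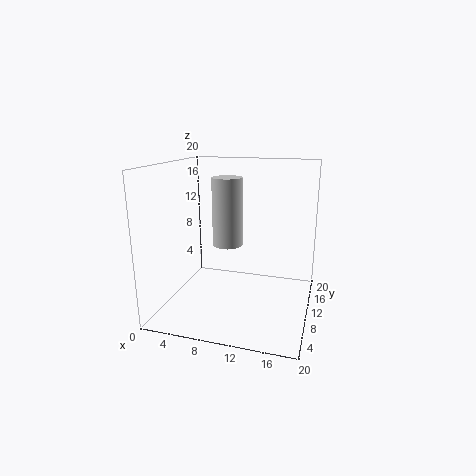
a = 9, b = 8.5, c = 9.5, t = 9, col = 'lightgray'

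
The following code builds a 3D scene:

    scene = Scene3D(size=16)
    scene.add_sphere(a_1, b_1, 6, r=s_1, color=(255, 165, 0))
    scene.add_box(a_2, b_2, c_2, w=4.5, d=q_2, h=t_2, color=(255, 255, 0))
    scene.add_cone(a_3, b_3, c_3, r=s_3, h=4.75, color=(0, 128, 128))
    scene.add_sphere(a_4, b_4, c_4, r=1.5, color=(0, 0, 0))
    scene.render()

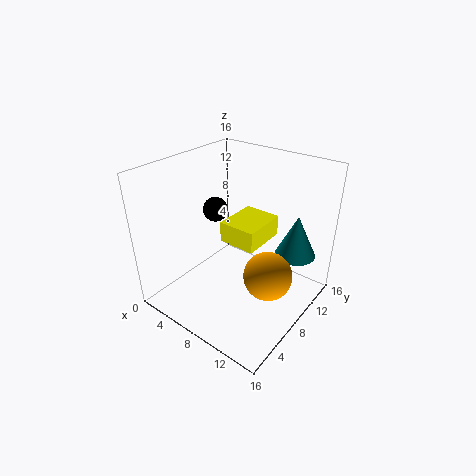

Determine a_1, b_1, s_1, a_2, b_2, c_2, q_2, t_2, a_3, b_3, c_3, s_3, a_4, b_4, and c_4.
a_1 = 13
b_1 = 6.5
s_1 = 2.5
a_2 = 5
b_2 = 8.5
c_2 = 6.25
q_2 = 5.5
t_2 = 2.5
a_3 = 13.25
b_3 = 11.75
c_3 = 6
s_3 = 2.25
a_4 = 3
b_4 = 10
c_4 = 9.25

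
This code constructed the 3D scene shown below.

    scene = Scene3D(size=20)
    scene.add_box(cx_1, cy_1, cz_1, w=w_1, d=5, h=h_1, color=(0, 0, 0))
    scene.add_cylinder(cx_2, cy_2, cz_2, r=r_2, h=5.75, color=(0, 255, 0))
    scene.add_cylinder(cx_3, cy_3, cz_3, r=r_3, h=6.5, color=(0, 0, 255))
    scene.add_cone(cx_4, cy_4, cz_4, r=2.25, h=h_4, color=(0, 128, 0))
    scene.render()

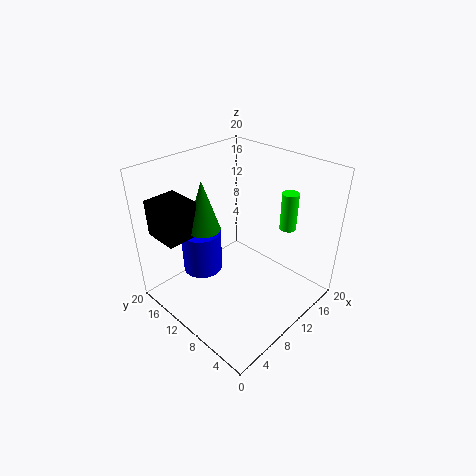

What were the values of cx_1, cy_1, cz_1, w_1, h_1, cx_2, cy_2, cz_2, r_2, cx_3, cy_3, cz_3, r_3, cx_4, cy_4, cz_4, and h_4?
cx_1 = 1.25, cy_1 = 13.25, cz_1 = 11, w_1 = 4.5, h_1 = 5, cx_2 = 18.25, cy_2 = 7.5, cz_2 = 9, r_2 = 1.25, cx_3 = 8.5, cy_3 = 16.25, cz_3 = 2.5, r_3 = 3, cx_4 = 6.75, cy_4 = 13.25, cz_4 = 11.5, h_4 = 7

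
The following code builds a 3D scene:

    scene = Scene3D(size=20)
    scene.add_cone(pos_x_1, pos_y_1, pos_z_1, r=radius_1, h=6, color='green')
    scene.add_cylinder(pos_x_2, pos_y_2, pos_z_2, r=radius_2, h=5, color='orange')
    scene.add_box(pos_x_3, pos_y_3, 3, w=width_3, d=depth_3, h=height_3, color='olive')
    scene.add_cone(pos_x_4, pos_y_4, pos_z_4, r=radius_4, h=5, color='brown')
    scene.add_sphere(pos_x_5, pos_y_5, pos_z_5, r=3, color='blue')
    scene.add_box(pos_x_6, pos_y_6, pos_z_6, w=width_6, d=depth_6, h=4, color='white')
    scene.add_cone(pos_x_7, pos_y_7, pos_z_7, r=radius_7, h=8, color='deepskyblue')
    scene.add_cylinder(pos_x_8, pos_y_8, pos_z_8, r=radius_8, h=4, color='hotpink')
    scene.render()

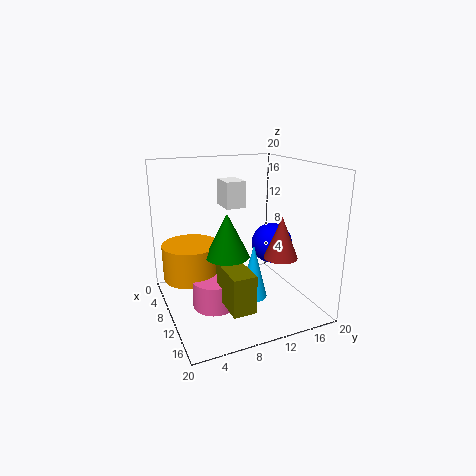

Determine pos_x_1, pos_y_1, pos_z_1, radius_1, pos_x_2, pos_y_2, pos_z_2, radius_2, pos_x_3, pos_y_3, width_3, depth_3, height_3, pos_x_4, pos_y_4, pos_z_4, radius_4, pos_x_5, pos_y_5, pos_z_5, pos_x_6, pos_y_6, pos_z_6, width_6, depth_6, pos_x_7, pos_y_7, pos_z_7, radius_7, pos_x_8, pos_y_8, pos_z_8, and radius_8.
pos_x_1 = 11, pos_y_1 = 8, pos_z_1 = 8, radius_1 = 3, pos_x_2 = 7, pos_y_2 = 4, pos_z_2 = 4, radius_2 = 4, pos_x_3 = 12, pos_y_3 = 6, width_3 = 6, depth_3 = 3, height_3 = 5, pos_x_4 = 18, pos_y_4 = 12, pos_z_4 = 10, radius_4 = 2, pos_x_5 = 9, pos_y_5 = 16, pos_z_5 = 8, pos_x_6 = 2, pos_y_6 = 10, pos_z_6 = 13, width_6 = 4, depth_6 = 3, pos_x_7 = 11, pos_y_7 = 12, pos_z_7 = 1, radius_7 = 2, pos_x_8 = 11, pos_y_8 = 6, pos_z_8 = 1, radius_8 = 3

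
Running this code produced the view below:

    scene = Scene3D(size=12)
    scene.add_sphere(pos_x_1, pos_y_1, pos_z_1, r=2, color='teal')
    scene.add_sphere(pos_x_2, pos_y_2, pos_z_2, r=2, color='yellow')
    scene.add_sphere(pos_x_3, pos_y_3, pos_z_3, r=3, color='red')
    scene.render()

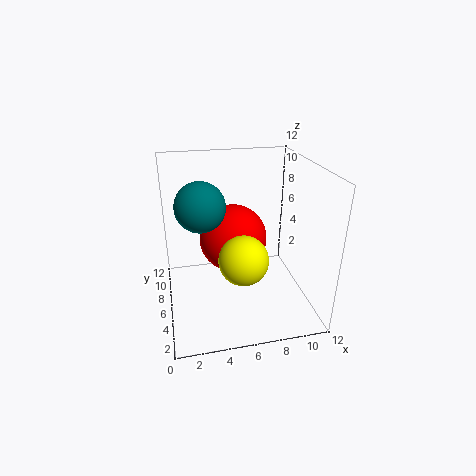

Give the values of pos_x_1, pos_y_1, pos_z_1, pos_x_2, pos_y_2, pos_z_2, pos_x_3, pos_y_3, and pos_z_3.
pos_x_1 = 3, pos_y_1 = 6, pos_z_1 = 9, pos_x_2 = 6, pos_y_2 = 4, pos_z_2 = 5, pos_x_3 = 6, pos_y_3 = 8, pos_z_3 = 5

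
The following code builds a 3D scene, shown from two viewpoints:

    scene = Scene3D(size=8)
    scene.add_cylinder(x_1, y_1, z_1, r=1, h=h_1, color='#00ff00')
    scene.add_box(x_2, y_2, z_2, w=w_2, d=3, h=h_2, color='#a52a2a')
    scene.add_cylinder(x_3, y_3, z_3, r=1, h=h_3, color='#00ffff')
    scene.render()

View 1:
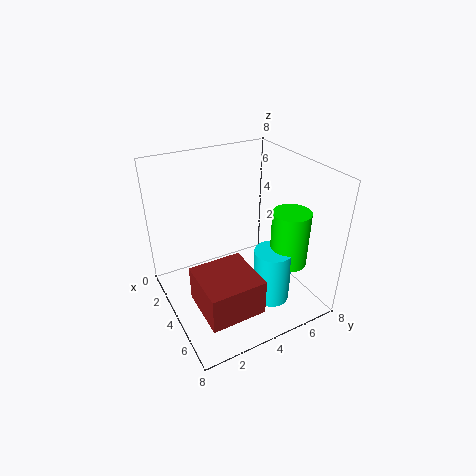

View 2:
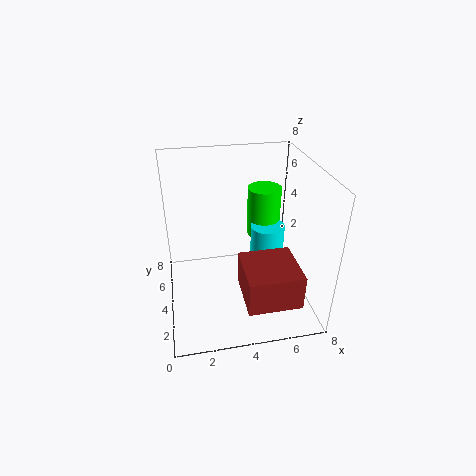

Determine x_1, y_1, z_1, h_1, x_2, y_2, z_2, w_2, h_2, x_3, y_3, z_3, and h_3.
x_1 = 6, y_1 = 6, z_1 = 3, h_1 = 3, x_2 = 4, y_2 = 1, z_2 = 1, w_2 = 3, h_2 = 2, x_3 = 6, y_3 = 5, z_3 = 1, h_3 = 3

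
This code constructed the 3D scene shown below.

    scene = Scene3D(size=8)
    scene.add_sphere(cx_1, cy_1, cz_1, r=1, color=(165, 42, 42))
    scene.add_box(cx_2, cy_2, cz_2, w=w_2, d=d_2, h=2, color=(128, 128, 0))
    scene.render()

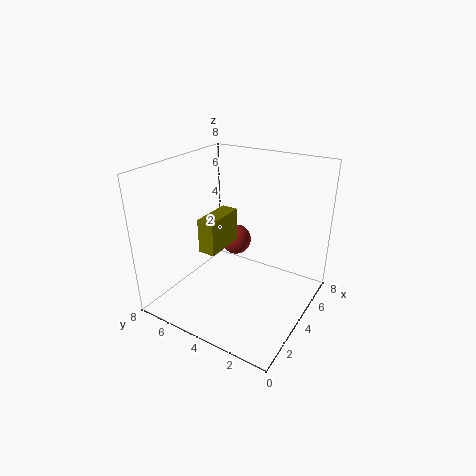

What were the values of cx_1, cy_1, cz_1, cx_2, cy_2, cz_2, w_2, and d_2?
cx_1 = 7
cy_1 = 6
cz_1 = 2
cx_2 = 3
cy_2 = 5
cz_2 = 3
w_2 = 2.5
d_2 = 1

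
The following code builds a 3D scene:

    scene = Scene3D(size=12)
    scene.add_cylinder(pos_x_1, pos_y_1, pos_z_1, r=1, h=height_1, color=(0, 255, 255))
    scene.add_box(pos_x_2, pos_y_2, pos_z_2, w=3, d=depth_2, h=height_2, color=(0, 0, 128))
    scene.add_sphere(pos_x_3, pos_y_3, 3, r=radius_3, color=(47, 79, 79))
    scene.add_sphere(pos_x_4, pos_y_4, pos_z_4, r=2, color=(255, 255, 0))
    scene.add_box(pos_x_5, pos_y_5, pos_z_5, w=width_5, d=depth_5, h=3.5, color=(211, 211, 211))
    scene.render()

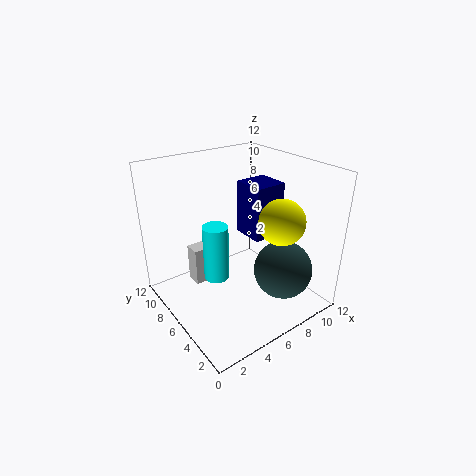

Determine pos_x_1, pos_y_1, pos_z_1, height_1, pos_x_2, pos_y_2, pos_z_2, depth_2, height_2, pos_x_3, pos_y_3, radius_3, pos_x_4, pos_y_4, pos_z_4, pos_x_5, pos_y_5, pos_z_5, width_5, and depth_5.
pos_x_1 = 3.5, pos_y_1 = 5.5, pos_z_1 = 3.5, height_1 = 4.5, pos_x_2 = 8.5, pos_y_2 = 6.5, pos_z_2 = 4.5, depth_2 = 3, height_2 = 5, pos_x_3 = 9, pos_y_3 = 3.5, radius_3 = 2.5, pos_x_4 = 9.5, pos_y_4 = 4.5, pos_z_4 = 7, pos_x_5 = 3.5, pos_y_5 = 9, pos_z_5 = 0.5, width_5 = 3, depth_5 = 1.5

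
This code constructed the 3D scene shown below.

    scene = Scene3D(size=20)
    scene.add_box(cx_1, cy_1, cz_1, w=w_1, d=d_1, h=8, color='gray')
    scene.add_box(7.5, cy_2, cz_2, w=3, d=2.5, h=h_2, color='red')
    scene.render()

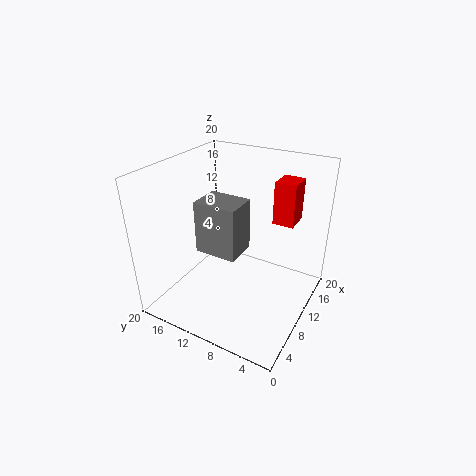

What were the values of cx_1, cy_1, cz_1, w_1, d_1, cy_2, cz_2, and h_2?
cx_1 = 9.5; cy_1 = 10.5; cz_1 = 6; w_1 = 5; d_1 = 6.5; cy_2 = 1.5; cz_2 = 15; h_2 = 5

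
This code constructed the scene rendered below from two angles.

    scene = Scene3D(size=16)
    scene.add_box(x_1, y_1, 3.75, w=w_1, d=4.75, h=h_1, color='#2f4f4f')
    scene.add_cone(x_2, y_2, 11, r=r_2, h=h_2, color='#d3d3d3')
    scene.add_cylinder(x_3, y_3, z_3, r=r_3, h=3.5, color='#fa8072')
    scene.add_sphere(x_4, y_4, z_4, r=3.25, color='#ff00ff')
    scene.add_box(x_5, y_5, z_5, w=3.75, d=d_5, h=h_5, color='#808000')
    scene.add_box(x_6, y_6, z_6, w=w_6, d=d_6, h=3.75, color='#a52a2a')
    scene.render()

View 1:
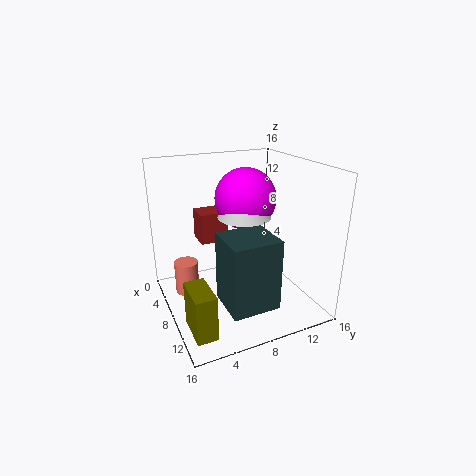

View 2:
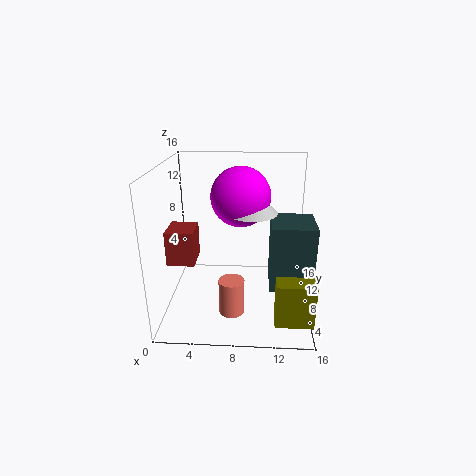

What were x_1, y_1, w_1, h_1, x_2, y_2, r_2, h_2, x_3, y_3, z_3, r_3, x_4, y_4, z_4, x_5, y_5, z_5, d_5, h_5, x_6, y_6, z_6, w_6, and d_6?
x_1 = 11.5
y_1 = 4
w_1 = 4.5
h_1 = 7
x_2 = 9.5
y_2 = 8
r_2 = 2.75
h_2 = 2.5
x_3 = 7.75
y_3 = 2
z_3 = 2.75
r_3 = 1.25
x_4 = 8.25
y_4 = 8.75
z_4 = 12.5
x_5 = 12
y_5 = 0.5
z_5 = 2
d_5 = 2
h_5 = 4.5
x_6 = 0.5
y_6 = 5.25
z_6 = 5.75
w_6 = 3
d_6 = 3.5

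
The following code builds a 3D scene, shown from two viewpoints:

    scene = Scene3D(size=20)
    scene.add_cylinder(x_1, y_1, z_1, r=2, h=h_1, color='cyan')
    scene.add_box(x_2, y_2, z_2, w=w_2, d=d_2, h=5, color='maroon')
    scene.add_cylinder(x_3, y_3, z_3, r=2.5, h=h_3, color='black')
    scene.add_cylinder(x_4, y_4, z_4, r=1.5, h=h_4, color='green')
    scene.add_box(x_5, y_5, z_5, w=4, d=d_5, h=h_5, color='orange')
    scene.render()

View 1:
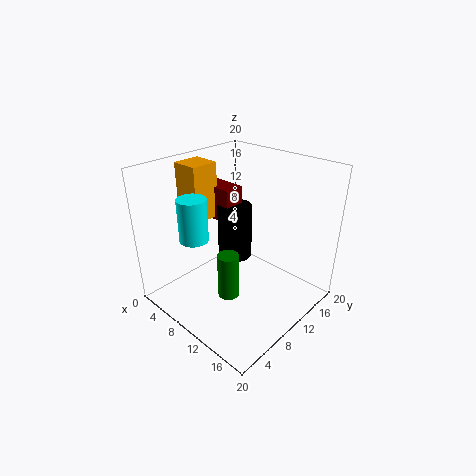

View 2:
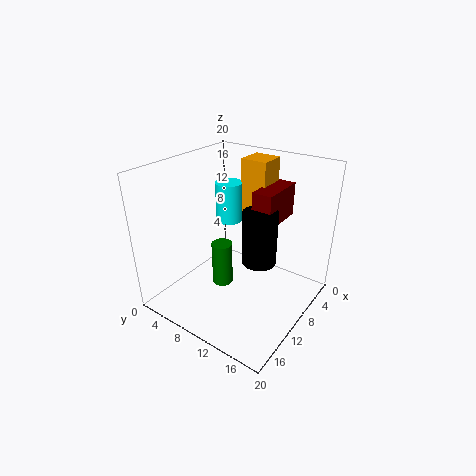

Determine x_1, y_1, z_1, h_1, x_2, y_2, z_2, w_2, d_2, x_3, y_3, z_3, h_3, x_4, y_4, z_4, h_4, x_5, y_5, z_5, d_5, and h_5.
x_1 = 6; y_1 = 5.5; z_1 = 10; h_1 = 6; x_2 = 0.5; y_2 = 10.5; z_2 = 11; w_2 = 7; d_2 = 3; x_3 = 7.5; y_3 = 12; z_3 = 5.5; h_3 = 8; x_4 = 10.5; y_4 = 7.5; z_4 = 2; h_4 = 6.5; x_5 = 1; y_5 = 7; z_5 = 11.5; d_5 = 4; h_5 = 8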